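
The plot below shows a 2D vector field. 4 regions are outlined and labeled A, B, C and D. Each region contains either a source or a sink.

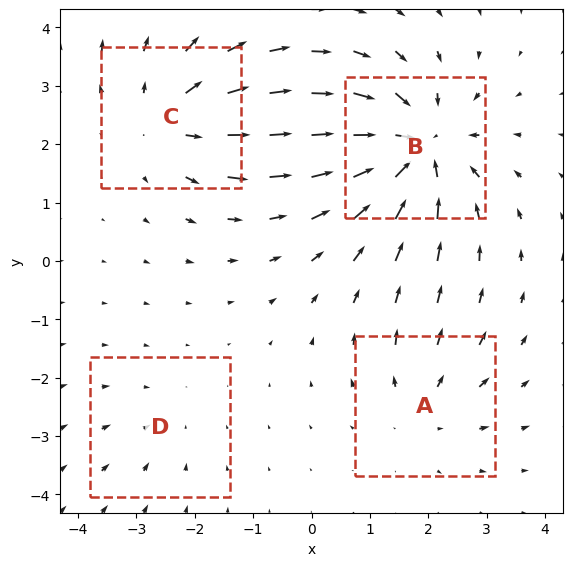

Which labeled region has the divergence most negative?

Divergence at each region's feature centre — A: about +3, B: about -7, C: about +4, D: about -2. Region B is most negative.

B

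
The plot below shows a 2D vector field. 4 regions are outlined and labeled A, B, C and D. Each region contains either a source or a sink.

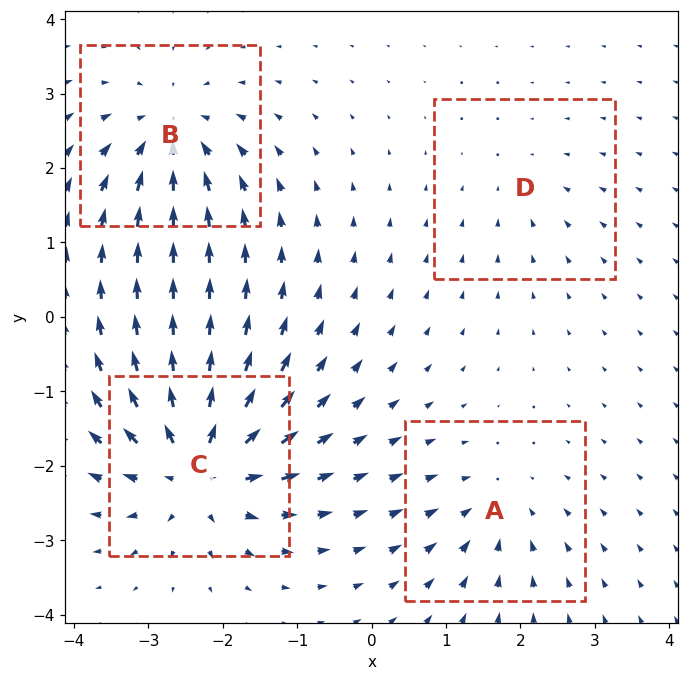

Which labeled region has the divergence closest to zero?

Divergence at each region's feature centre — A: about -4, B: about -6, C: about +9, D: about -2. Region D is closest to zero.

D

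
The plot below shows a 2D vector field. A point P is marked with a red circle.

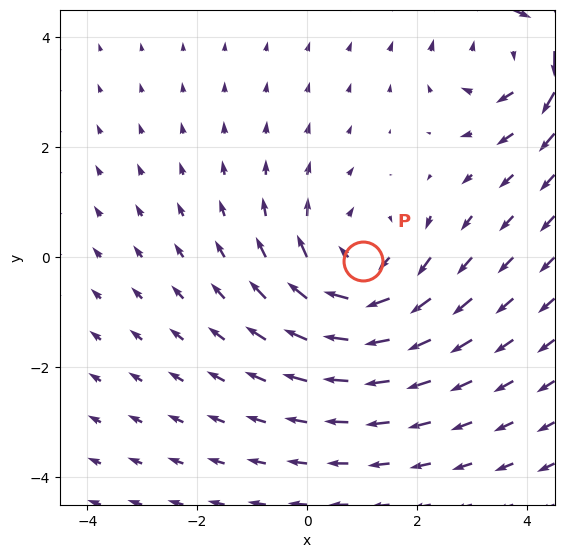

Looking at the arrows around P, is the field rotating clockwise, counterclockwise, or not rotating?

Near P at (1.0, -0.1) the arrows circulate clockwise. The curl (z-component) there is about -4; negative curl means clockwise rotation.

clockwise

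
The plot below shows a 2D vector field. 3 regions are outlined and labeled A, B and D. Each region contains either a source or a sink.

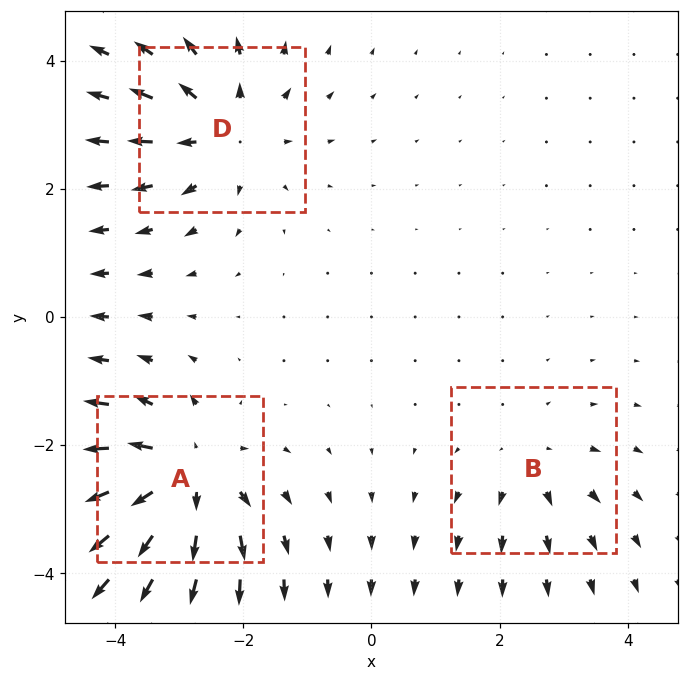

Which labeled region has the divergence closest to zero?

Divergence at each region's feature centre — A: about +5, B: about +2, D: about +4. Region B is closest to zero.

B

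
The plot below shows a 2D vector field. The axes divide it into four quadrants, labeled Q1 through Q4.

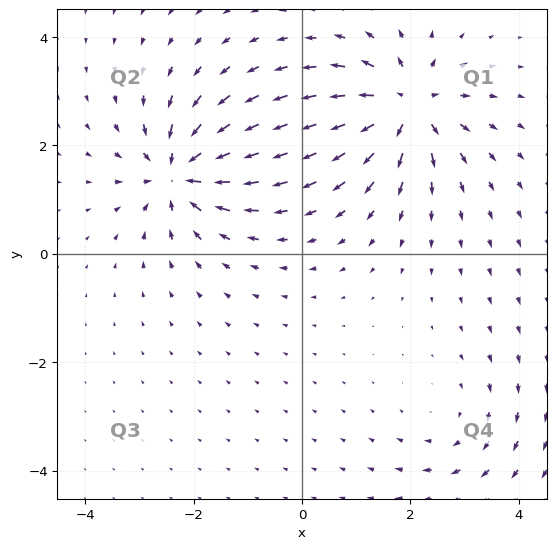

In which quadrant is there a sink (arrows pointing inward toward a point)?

Q2

The sink sits at approximately (-2.3, 1.5), which lies in quadrant Q2. The divergence there is about -6, negative as expected for a sink.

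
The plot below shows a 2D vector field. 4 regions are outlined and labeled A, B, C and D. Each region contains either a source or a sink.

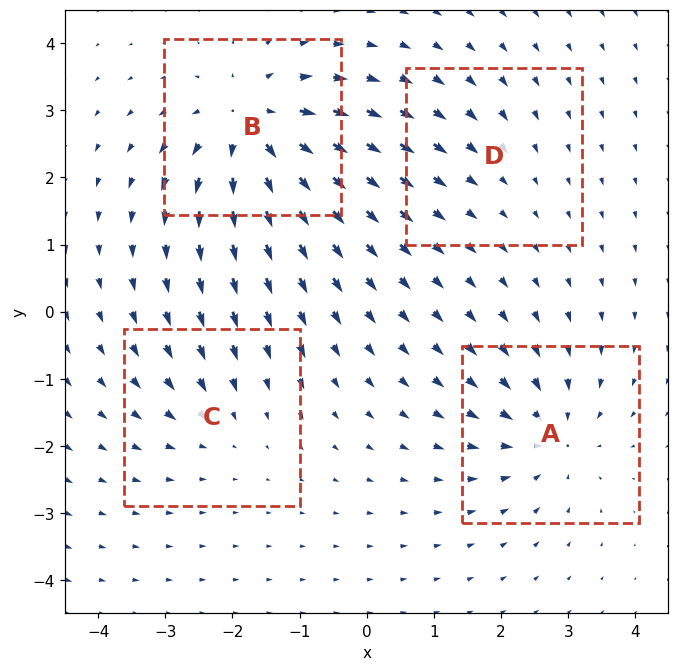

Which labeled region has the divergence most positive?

B

Divergence at each region's feature centre — A: about -5, B: about +7, C: about -3, D: about -2. Region B is most positive.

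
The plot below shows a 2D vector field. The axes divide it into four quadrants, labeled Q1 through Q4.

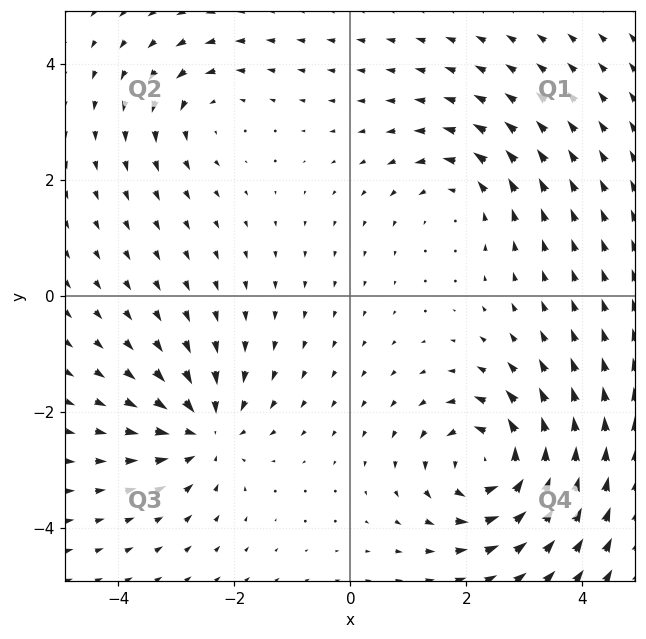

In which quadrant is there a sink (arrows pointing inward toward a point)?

The sink sits at approximately (-2.5, -2.3), which lies in quadrant Q3. The divergence there is about -4, negative as expected for a sink.

Q3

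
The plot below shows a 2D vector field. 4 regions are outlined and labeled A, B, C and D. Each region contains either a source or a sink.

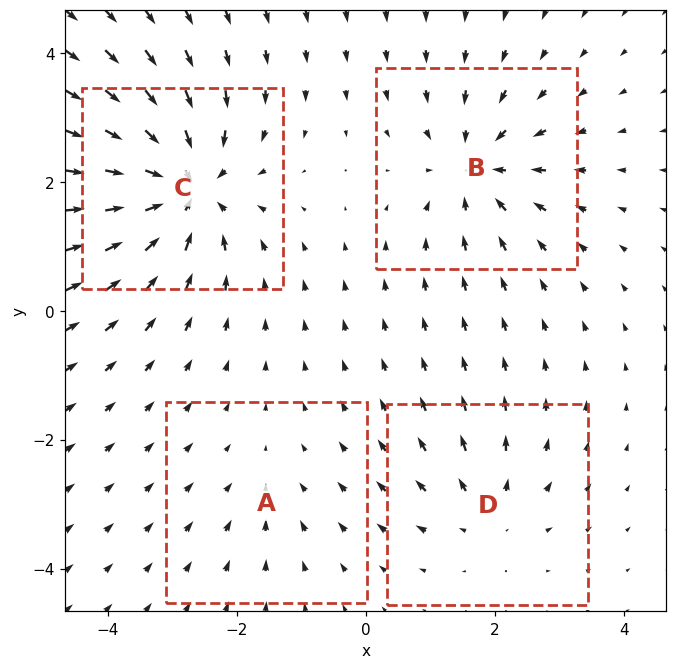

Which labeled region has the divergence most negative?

Divergence at each region's feature centre — A: about -2, B: about -5, C: about -8, D: about +3. Region C is most negative.

C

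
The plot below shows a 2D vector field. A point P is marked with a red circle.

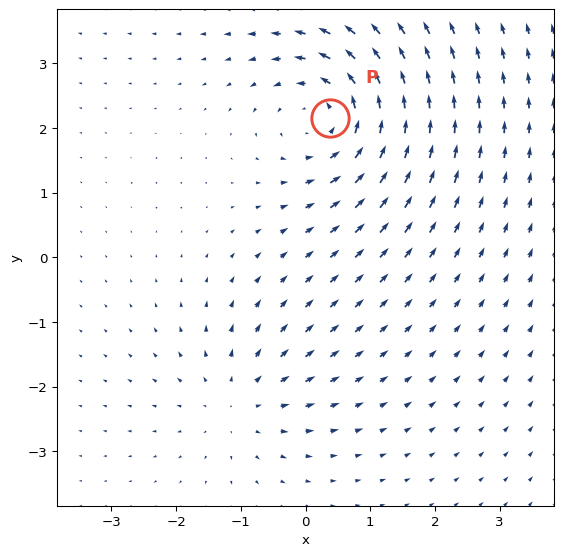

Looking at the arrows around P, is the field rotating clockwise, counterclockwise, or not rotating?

counterclockwise

Near P at (0.4, 2.2) the arrows circulate counterclockwise. The curl (z-component) there is about +5; positive curl means counterclockwise rotation.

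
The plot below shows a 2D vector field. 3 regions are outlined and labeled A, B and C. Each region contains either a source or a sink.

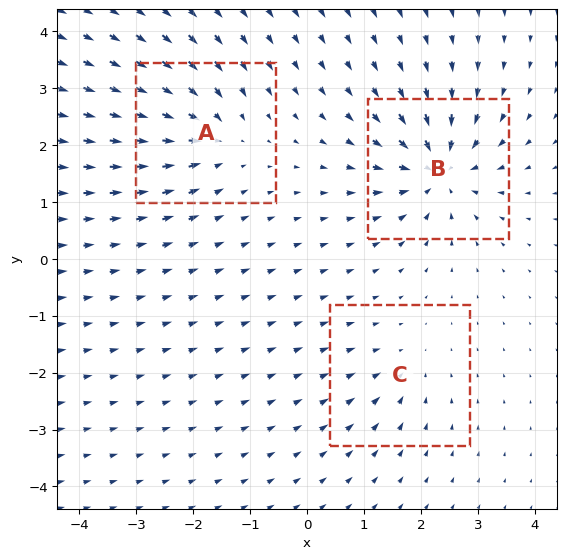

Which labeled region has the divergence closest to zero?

Divergence at each region's feature centre — A: about -4, B: about -6, C: about -2. Region C is closest to zero.

C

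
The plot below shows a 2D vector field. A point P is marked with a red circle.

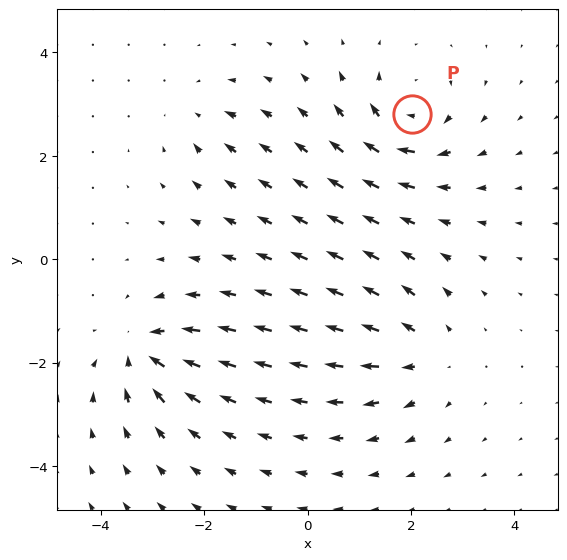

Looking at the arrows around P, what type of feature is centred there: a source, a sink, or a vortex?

At P (2.0, 2.8) the arrows circulate clockwise. Divergence ≈0, curl about -6 — near-zero divergence with nonzero curl is a vortex.

vortex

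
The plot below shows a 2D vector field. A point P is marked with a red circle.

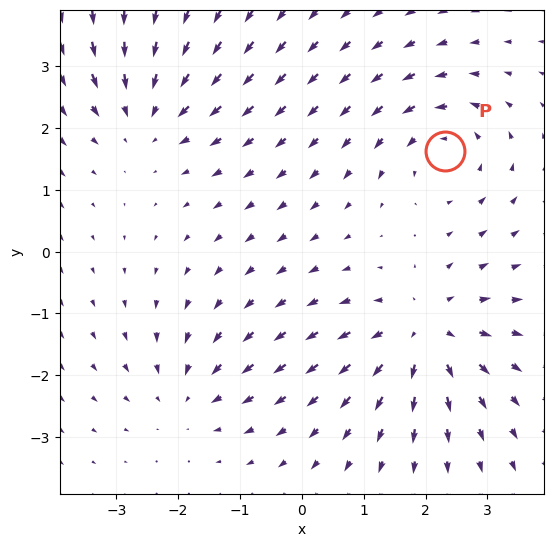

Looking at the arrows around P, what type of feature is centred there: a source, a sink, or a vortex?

At P (2.3, 1.6) the arrows circulate counterclockwise. Divergence ≈0, curl about +4 — near-zero divergence with nonzero curl is a vortex.

vortex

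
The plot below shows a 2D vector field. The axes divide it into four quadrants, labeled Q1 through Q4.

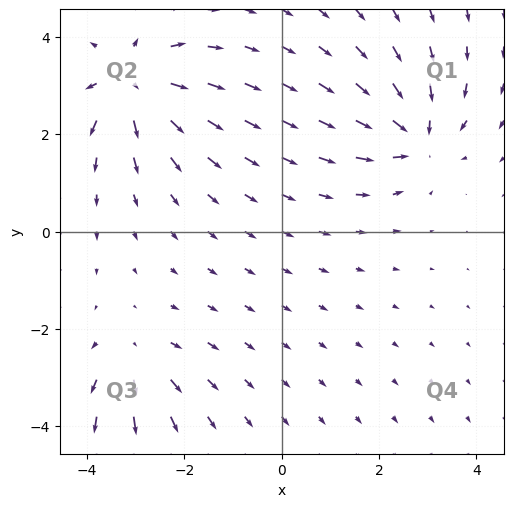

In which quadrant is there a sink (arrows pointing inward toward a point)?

The sink sits at approximately (2.8, 2.0), which lies in quadrant Q1. The divergence there is about -5, negative as expected for a sink.

Q1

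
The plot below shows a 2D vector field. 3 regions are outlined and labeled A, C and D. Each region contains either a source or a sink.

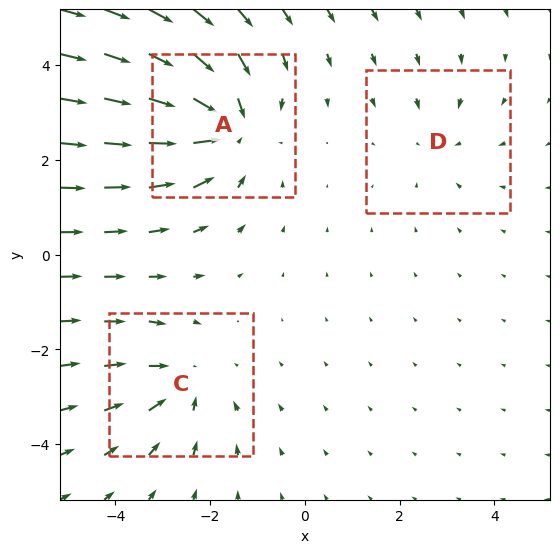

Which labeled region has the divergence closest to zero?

D

Divergence at each region's feature centre — A: about -4, C: about -3, D: about -2. Region D is closest to zero.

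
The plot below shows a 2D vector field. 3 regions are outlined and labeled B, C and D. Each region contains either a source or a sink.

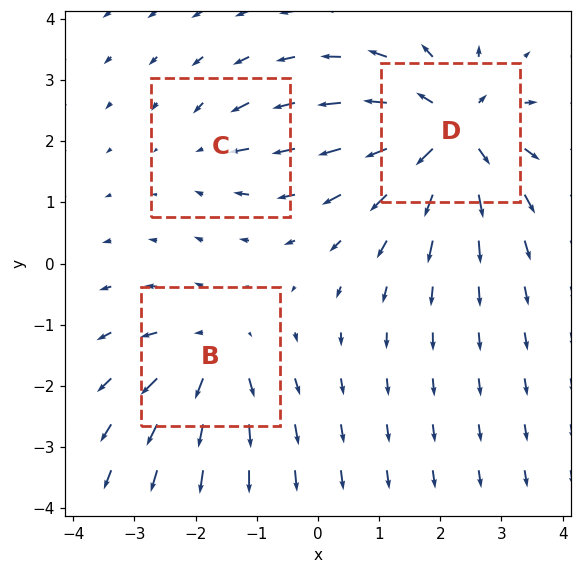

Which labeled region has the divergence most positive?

Divergence at each region's feature centre — B: about +4, C: about -2, D: about +6. Region D is most positive.

D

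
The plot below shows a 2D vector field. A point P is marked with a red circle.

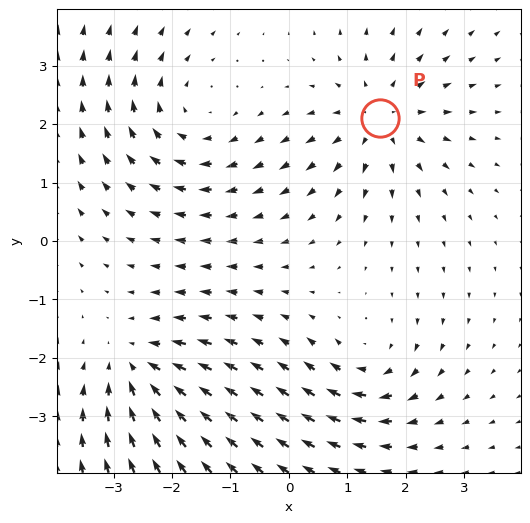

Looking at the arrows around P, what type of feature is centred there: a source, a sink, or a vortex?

At P (1.6, 2.1) the arrows spread outward. Divergence about +4, curl ≈0 — positive divergence with near-zero curl is a source.

source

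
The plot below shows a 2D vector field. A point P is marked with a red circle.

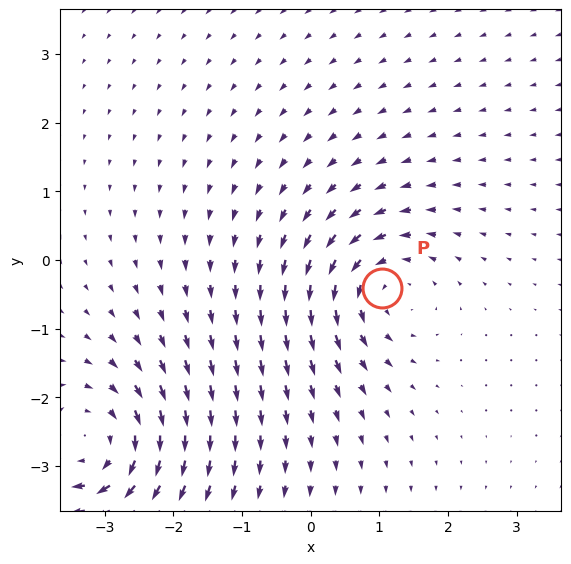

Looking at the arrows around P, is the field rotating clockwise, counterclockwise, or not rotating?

Near P at (1.0, -0.4) the arrows circulate counterclockwise. The curl (z-component) there is about +4; positive curl means counterclockwise rotation.

counterclockwise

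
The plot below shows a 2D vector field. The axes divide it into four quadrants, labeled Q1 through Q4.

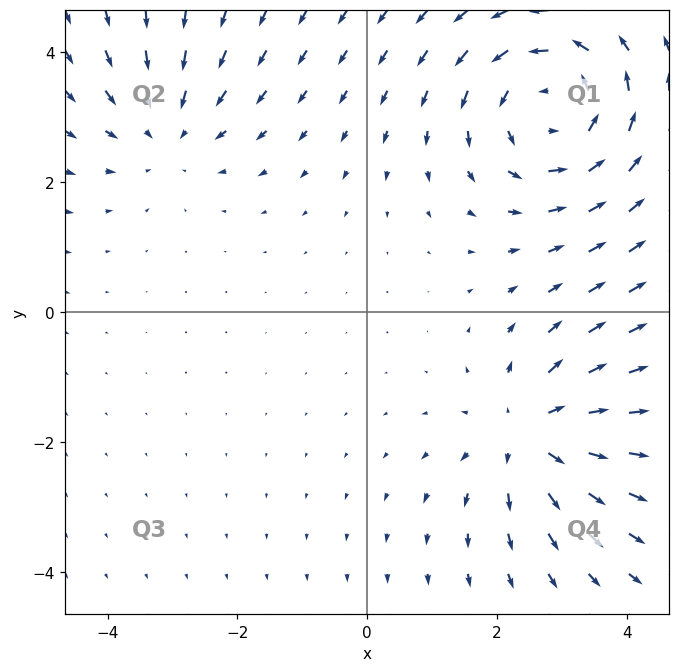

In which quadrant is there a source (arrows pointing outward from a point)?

Q4

The source sits at approximately (2.5, -1.9), which lies in quadrant Q4. The divergence there is about +4, positive as expected for a source.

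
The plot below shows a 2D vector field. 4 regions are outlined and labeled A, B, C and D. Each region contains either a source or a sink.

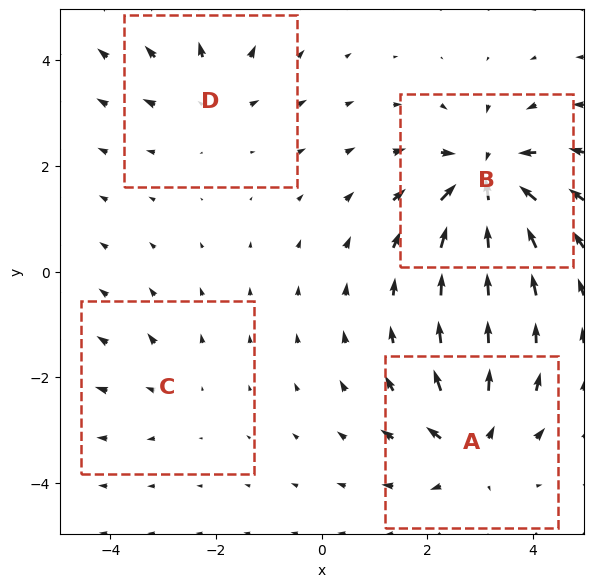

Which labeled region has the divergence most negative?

Divergence at each region's feature centre — A: about +6, B: about -8, C: about +2, D: about +4. Region B is most negative.

B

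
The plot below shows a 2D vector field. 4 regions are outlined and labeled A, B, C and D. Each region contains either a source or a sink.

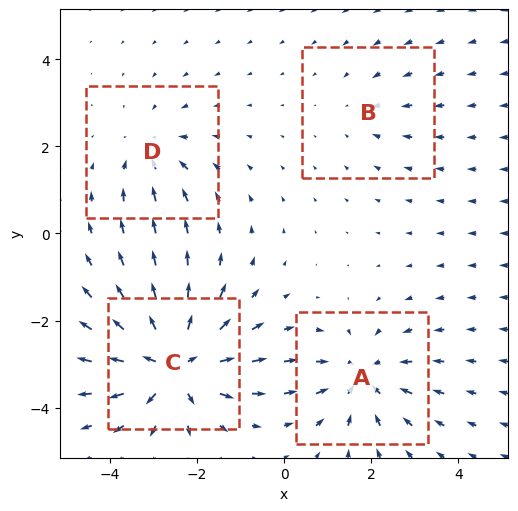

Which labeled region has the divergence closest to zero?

B

Divergence at each region's feature centre — A: about -5, B: about -2, C: about +7, D: about -3. Region B is closest to zero.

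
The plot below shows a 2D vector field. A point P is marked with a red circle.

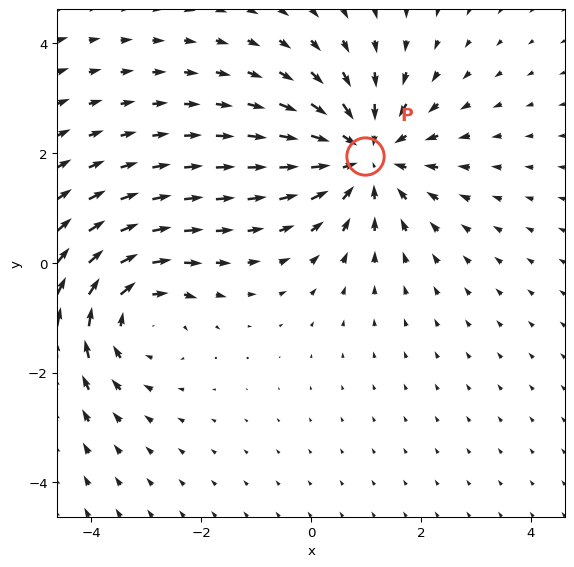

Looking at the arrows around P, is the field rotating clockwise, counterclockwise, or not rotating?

not rotating

Near P at (1.0, 1.9) the arrows show no circulation. The curl there is ≈0.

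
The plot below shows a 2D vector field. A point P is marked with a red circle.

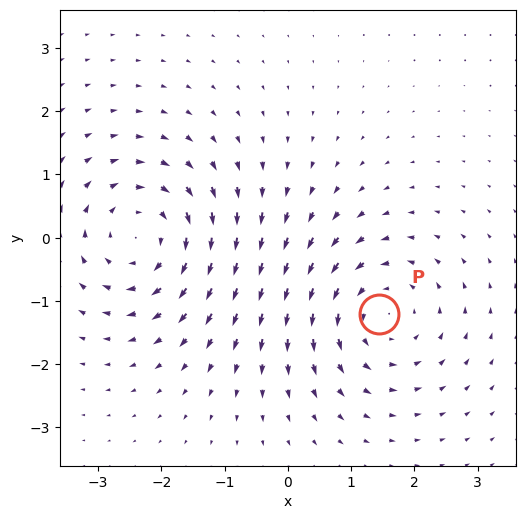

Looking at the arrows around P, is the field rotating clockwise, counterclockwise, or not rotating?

counterclockwise

Near P at (1.4, -1.2) the arrows circulate counterclockwise. The curl (z-component) there is about +4; positive curl means counterclockwise rotation.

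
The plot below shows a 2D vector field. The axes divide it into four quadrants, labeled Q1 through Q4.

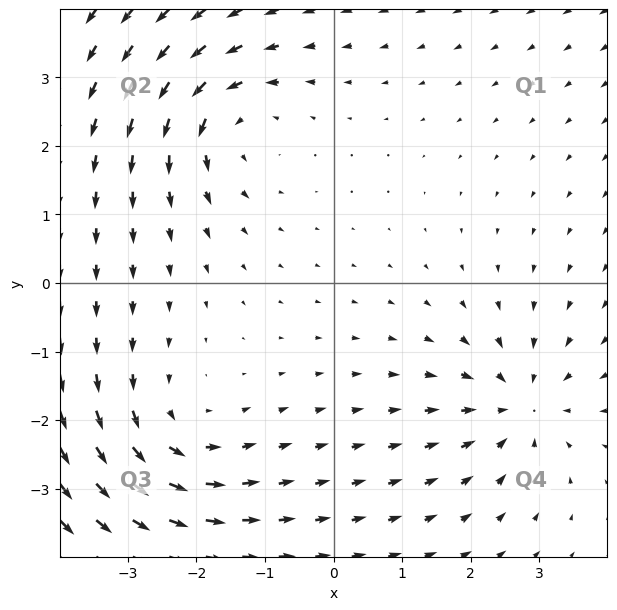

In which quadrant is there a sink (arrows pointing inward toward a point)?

Q4

The sink sits at approximately (2.7, -1.8), which lies in quadrant Q4. The divergence there is about -4, negative as expected for a sink.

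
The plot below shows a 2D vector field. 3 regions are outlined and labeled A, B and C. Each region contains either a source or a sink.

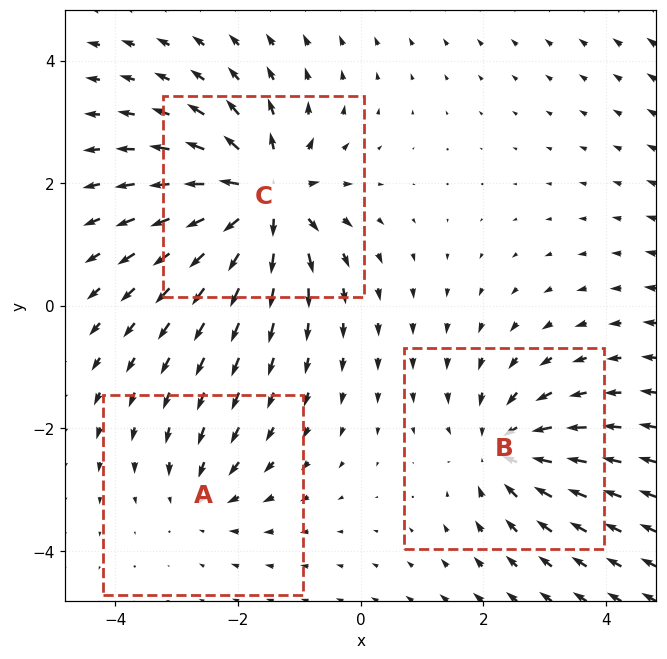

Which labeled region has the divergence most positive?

C

Divergence at each region's feature centre — A: about -2, B: about -4, C: about +6. Region C is most positive.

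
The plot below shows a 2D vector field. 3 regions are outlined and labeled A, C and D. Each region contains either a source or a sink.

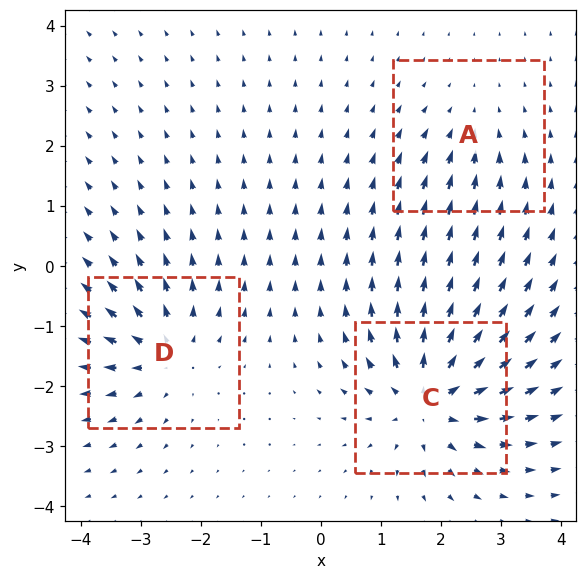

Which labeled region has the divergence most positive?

C

Divergence at each region's feature centre — A: about -2, C: about +6, D: about +4. Region C is most positive.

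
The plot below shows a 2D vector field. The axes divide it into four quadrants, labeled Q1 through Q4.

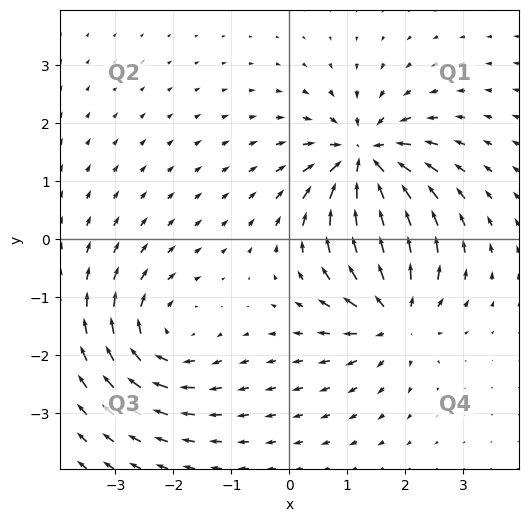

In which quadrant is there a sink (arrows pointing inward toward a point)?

The sink sits at approximately (1.3, 1.4), which lies in quadrant Q1. The divergence there is about -6, negative as expected for a sink.

Q1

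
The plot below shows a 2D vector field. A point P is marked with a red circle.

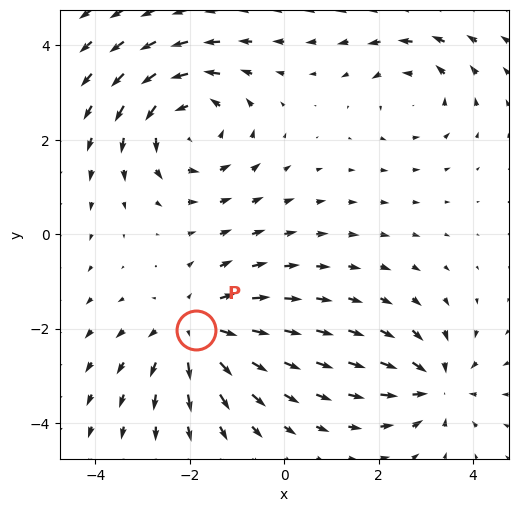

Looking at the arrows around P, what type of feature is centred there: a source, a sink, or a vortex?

At P (-1.9, -2.0) the arrows spread outward. Divergence about +4, curl ≈0 — positive divergence with near-zero curl is a source.

source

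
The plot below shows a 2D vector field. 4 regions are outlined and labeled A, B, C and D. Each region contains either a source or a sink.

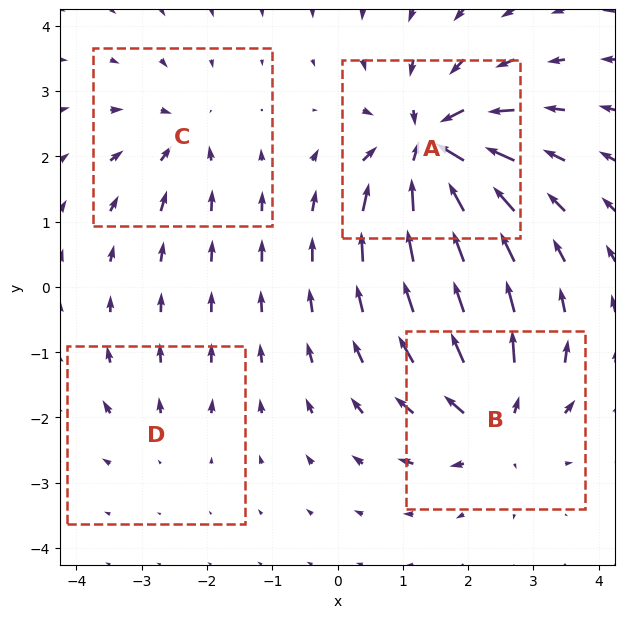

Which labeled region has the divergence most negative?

Divergence at each region's feature centre — A: about -9, B: about +6, C: about -4, D: about +2. Region A is most negative.

A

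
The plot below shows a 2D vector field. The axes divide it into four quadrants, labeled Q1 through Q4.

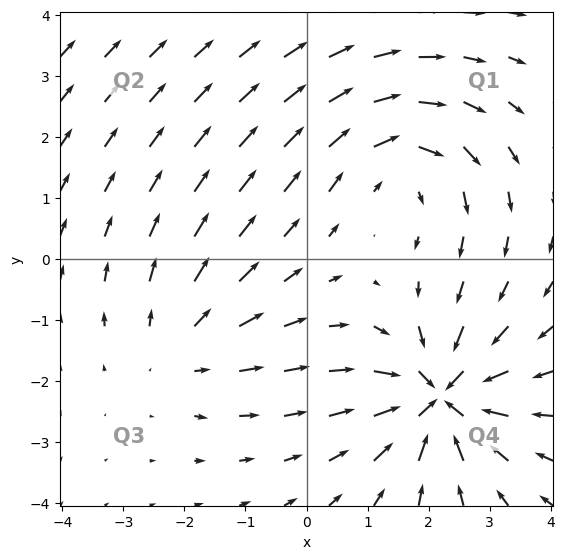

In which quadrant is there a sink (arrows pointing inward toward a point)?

The sink sits at approximately (2.2, -2.3), which lies in quadrant Q4. The divergence there is about -6, negative as expected for a sink.

Q4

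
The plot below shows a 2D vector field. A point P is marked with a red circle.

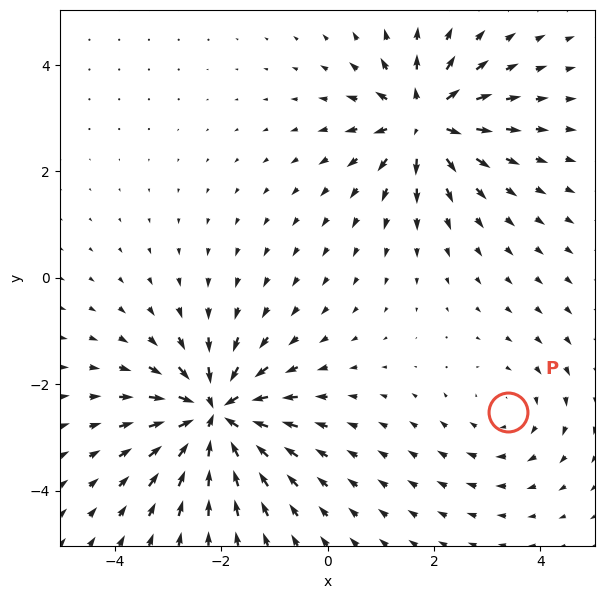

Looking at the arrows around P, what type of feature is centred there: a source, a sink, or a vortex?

vortex

At P (3.4, -2.5) the arrows circulate clockwise. Divergence ≈0, curl about -2 — near-zero divergence with nonzero curl is a vortex.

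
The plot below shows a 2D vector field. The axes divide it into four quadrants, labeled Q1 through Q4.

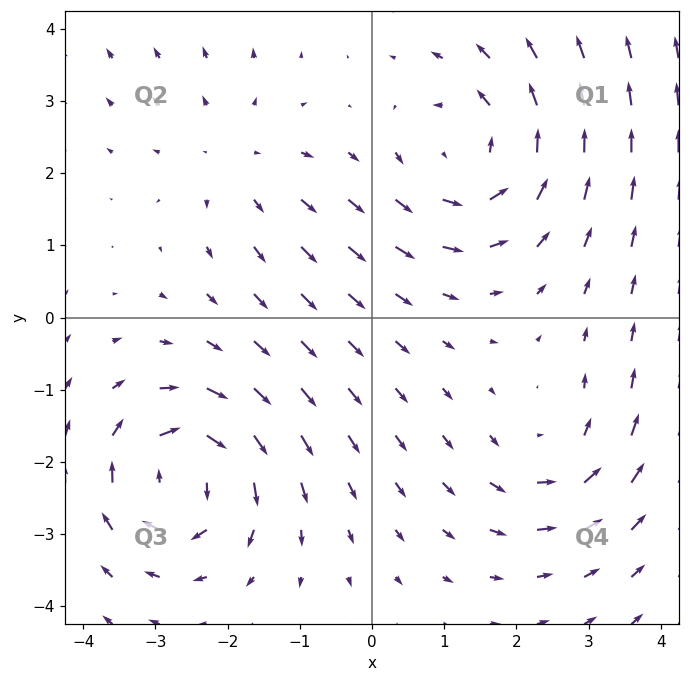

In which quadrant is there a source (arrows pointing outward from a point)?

Q2

The source sits at approximately (-1.8, 2.2), which lies in quadrant Q2. The divergence there is about +2, positive as expected for a source.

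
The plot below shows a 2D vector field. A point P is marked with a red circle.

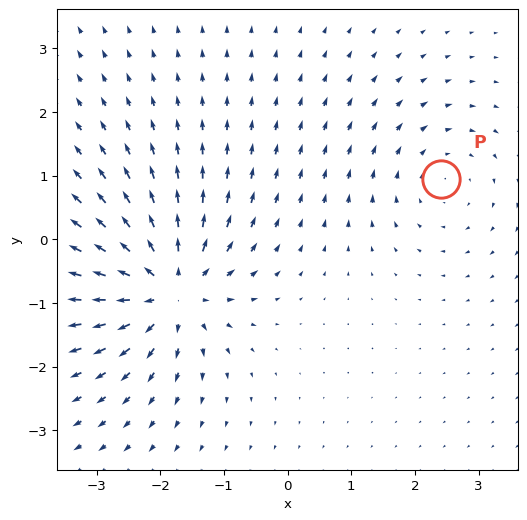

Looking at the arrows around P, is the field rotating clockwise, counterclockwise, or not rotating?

clockwise

Near P at (2.4, 0.9) the arrows circulate clockwise. The curl (z-component) there is about -2; negative curl means clockwise rotation.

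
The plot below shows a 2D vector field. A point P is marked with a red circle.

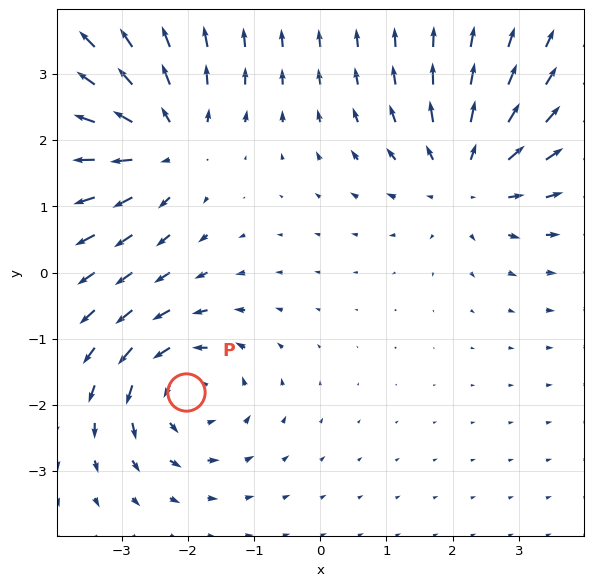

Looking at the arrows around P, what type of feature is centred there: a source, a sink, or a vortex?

At P (-2.0, -1.8) the arrows circulate counterclockwise. Divergence ≈0, curl about +4 — near-zero divergence with nonzero curl is a vortex.

vortex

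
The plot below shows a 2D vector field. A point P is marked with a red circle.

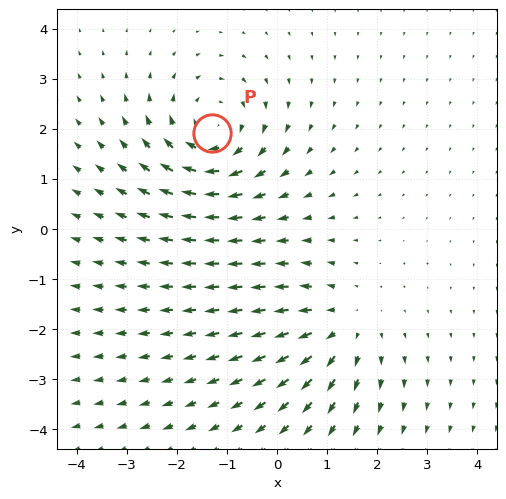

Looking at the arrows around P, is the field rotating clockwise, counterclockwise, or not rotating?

Near P at (-1.3, 1.9) the arrows circulate clockwise. The curl (z-component) there is about -4; negative curl means clockwise rotation.

clockwise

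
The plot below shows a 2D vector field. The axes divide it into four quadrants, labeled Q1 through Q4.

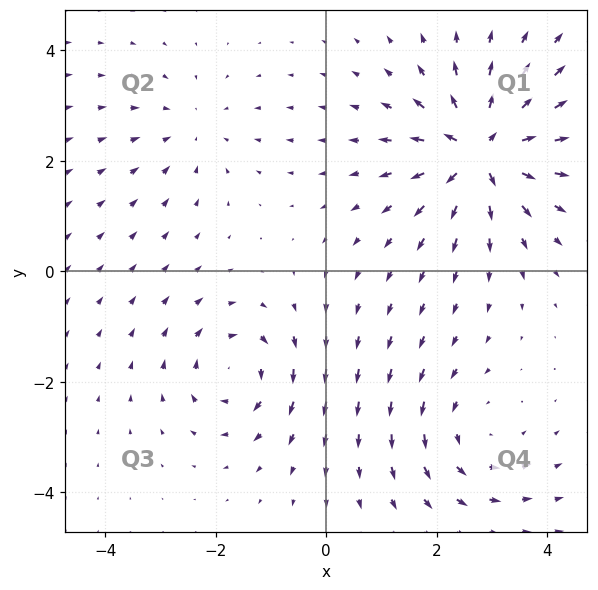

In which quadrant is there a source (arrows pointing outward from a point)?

Q1

The source sits at approximately (2.8, 2.2), which lies in quadrant Q1. The divergence there is about +7, positive as expected for a source.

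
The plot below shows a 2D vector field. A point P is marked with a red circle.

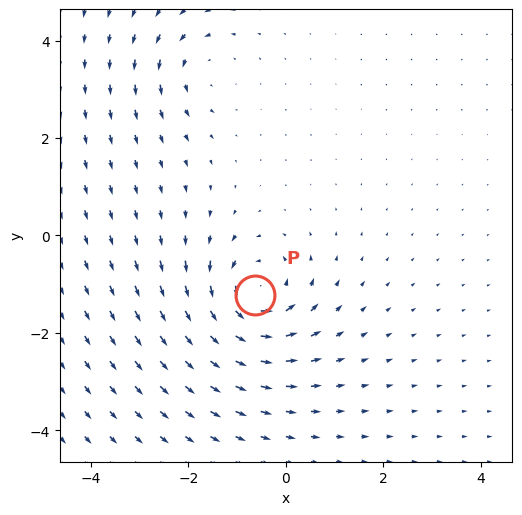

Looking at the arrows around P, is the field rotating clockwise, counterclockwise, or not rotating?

counterclockwise

Near P at (-0.6, -1.2) the arrows circulate counterclockwise. The curl (z-component) there is about +5; positive curl means counterclockwise rotation.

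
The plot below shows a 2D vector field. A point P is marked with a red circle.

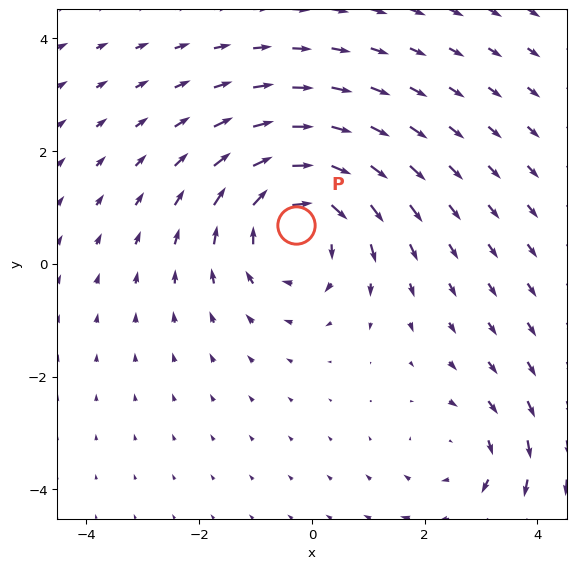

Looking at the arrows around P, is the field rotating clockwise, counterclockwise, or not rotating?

clockwise

Near P at (-0.3, 0.7) the arrows circulate clockwise. The curl (z-component) there is about -4; negative curl means clockwise rotation.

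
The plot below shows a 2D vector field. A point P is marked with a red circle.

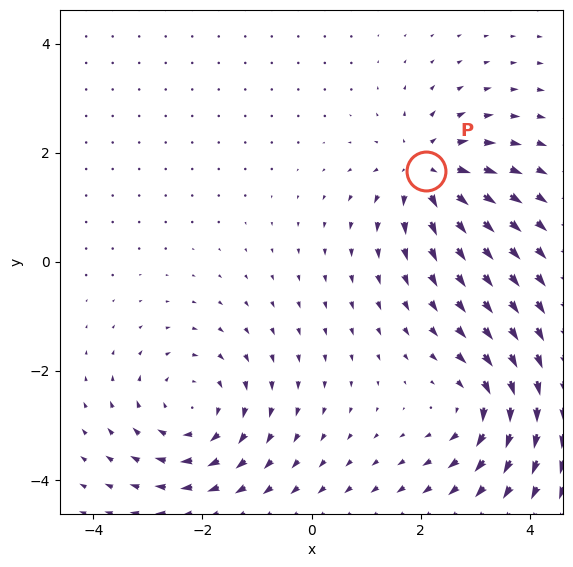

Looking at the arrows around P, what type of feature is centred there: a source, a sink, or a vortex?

source

At P (2.1, 1.7) the arrows spread outward. Divergence about +6, curl ≈0 — positive divergence with near-zero curl is a source.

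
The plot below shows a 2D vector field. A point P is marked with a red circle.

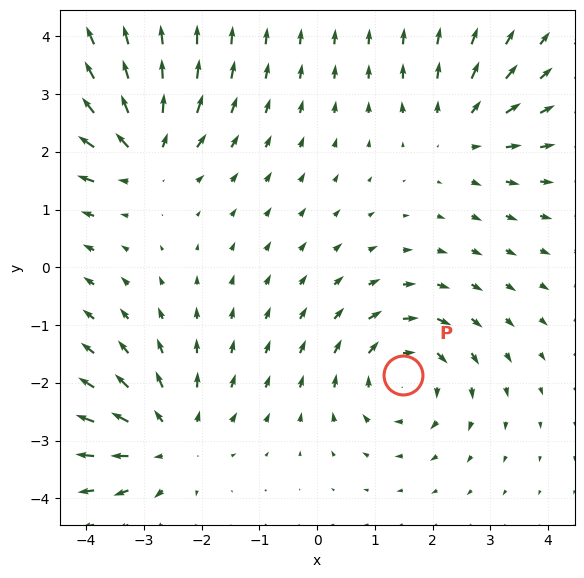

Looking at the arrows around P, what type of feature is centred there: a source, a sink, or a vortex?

vortex

At P (1.5, -1.9) the arrows circulate clockwise. Divergence ≈0, curl about -5 — near-zero divergence with nonzero curl is a vortex.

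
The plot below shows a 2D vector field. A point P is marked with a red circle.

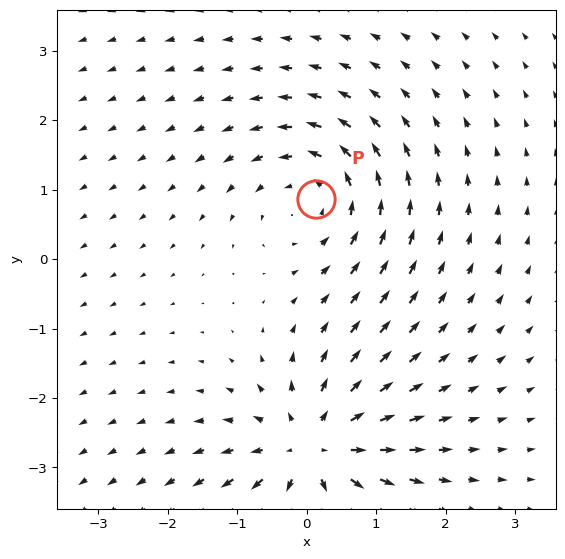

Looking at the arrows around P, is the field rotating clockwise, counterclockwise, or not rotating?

Near P at (0.1, 0.9) the arrows circulate counterclockwise. The curl (z-component) there is about +3; positive curl means counterclockwise rotation.

counterclockwise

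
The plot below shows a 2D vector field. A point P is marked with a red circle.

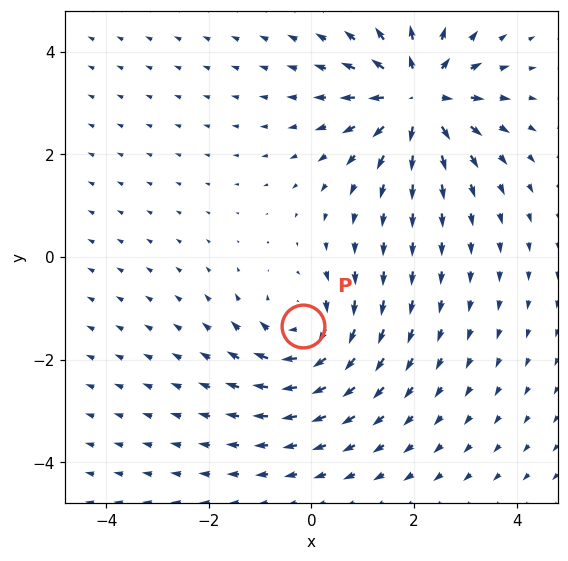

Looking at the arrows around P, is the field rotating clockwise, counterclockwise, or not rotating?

Near P at (-0.2, -1.4) the arrows circulate clockwise. The curl (z-component) there is about -5; negative curl means clockwise rotation.

clockwise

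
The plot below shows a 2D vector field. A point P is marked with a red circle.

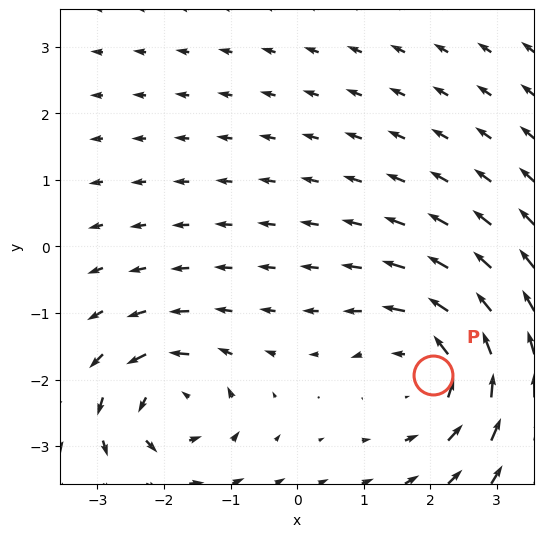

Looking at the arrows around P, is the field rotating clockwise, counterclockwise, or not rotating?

Near P at (2.0, -1.9) the arrows circulate counterclockwise. The curl (z-component) there is about +4; positive curl means counterclockwise rotation.

counterclockwise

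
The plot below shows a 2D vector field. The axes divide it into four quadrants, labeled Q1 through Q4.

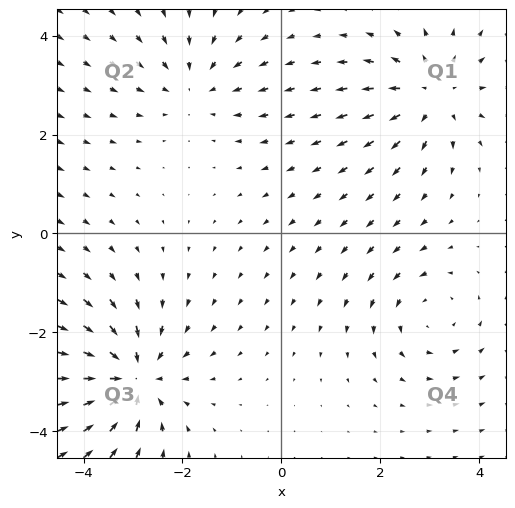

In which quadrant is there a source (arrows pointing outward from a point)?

The source sits at approximately (3.1, 2.8), which lies in quadrant Q1. The divergence there is about +4, positive as expected for a source.

Q1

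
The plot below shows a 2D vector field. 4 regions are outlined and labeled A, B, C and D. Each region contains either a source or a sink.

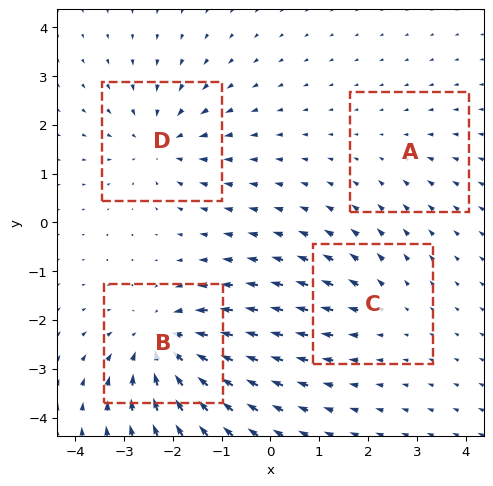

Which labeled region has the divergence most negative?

Divergence at each region's feature centre — A: about -2, B: about -7, C: about +3, D: about -5. Region B is most negative.

B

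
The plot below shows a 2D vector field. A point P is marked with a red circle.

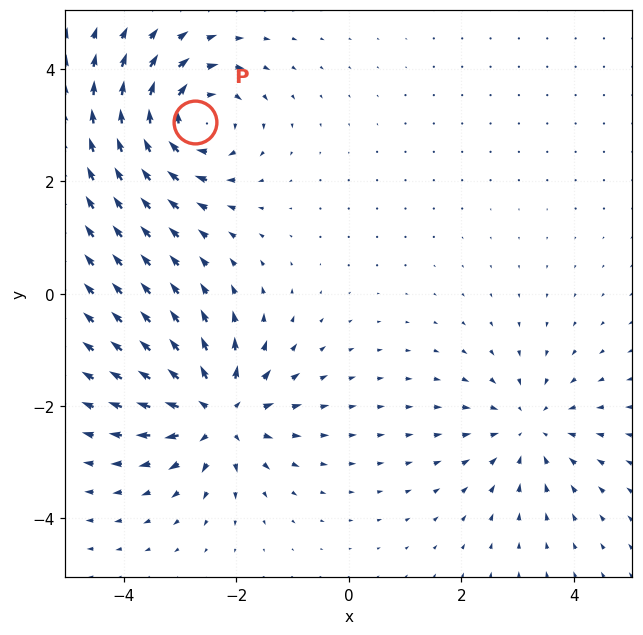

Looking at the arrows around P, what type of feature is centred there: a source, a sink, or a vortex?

At P (-2.7, 3.1) the arrows circulate clockwise. Divergence ≈0, curl about -6 — near-zero divergence with nonzero curl is a vortex.

vortex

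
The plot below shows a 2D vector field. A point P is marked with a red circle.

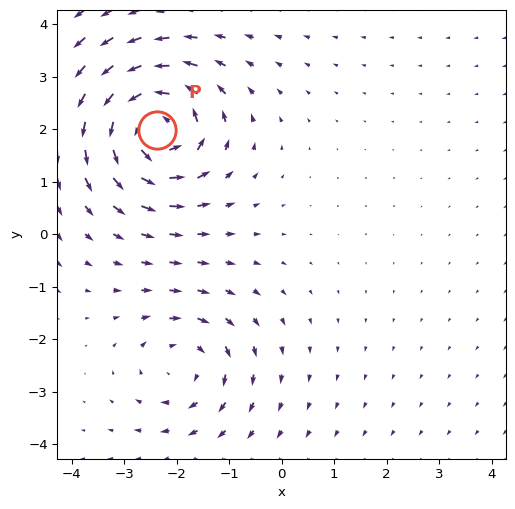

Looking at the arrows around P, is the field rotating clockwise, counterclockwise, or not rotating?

Near P at (-2.4, 2.0) the arrows circulate counterclockwise. The curl (z-component) there is about +7; positive curl means counterclockwise rotation.

counterclockwise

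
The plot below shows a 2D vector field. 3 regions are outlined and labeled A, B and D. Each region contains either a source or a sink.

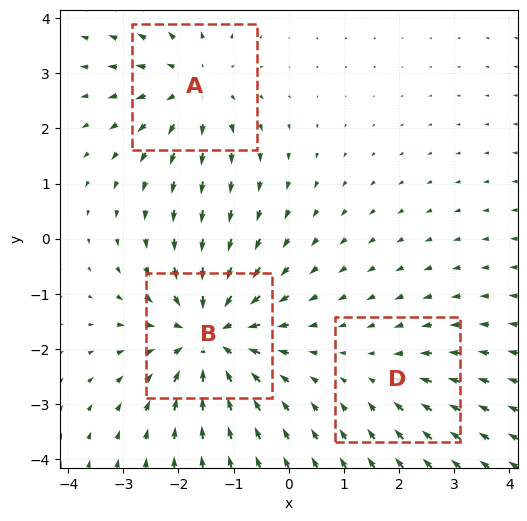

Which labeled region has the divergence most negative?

B

Divergence at each region's feature centre — A: about +3, B: about -5, D: about -2. Region B is most negative.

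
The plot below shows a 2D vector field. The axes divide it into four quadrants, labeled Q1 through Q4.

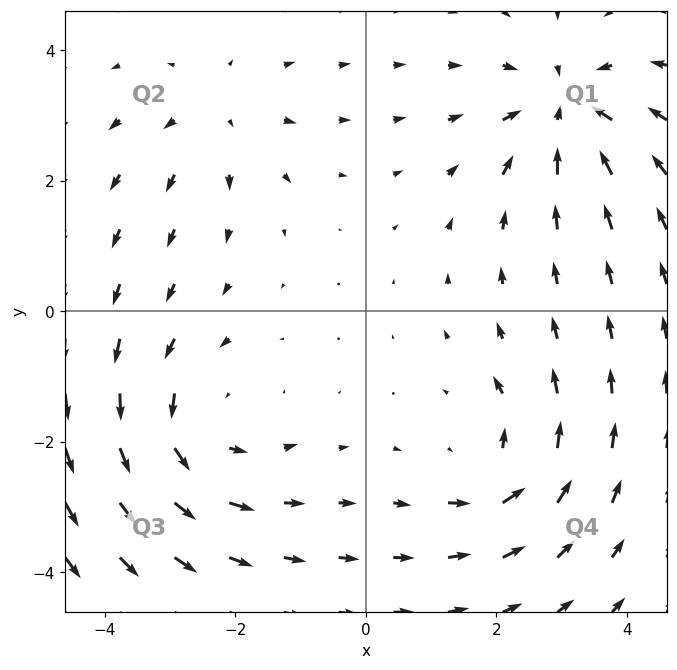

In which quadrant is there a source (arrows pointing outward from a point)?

The source sits at approximately (-2.3, 3.1), which lies in quadrant Q2. The divergence there is about +3, positive as expected for a source.

Q2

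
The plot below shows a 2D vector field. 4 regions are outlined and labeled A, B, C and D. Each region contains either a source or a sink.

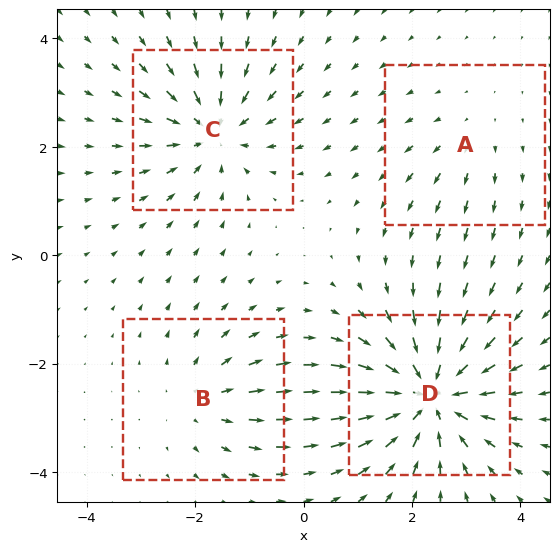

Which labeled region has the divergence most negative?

Divergence at each region's feature centre — A: about +2, B: about +3, C: about -5, D: about -7. Region D is most negative.

D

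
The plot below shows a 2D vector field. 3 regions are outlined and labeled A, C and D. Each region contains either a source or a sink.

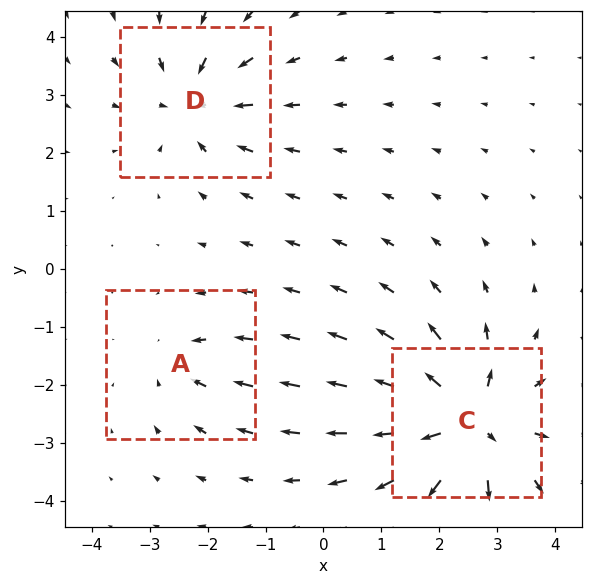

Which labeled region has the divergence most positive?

Divergence at each region's feature centre — A: about -2, C: about +6, D: about -4. Region C is most positive.

C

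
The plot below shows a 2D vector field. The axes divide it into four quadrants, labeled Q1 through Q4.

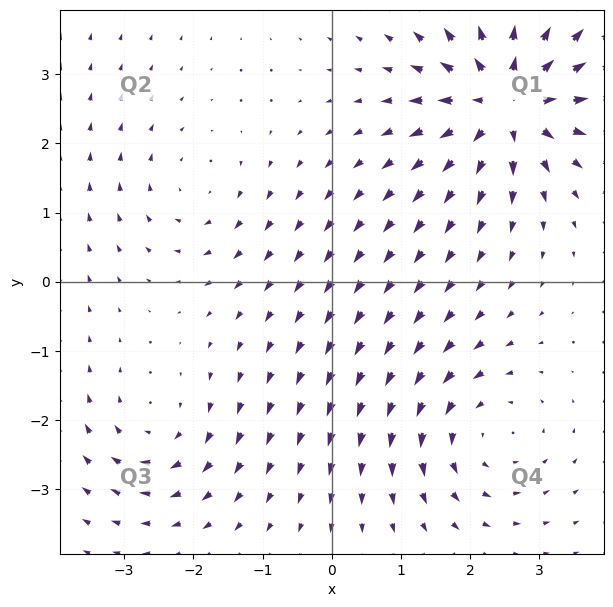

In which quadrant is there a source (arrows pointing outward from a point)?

The source sits at approximately (2.5, 2.6), which lies in quadrant Q1. The divergence there is about +6, positive as expected for a source.

Q1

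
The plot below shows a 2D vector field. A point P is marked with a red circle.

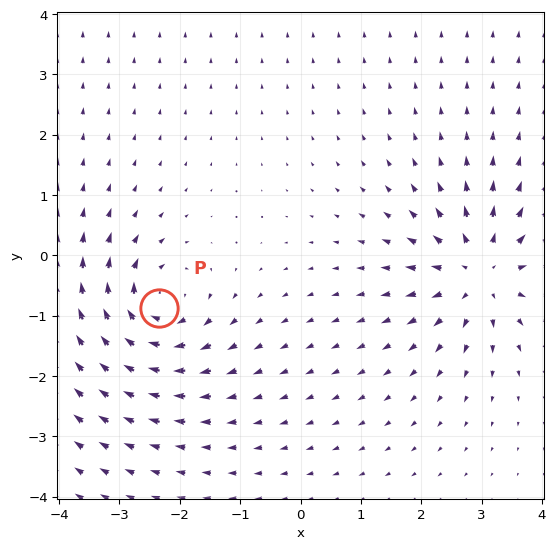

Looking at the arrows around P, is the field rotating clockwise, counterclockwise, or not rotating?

Near P at (-2.3, -0.9) the arrows circulate clockwise. The curl (z-component) there is about -6; negative curl means clockwise rotation.

clockwise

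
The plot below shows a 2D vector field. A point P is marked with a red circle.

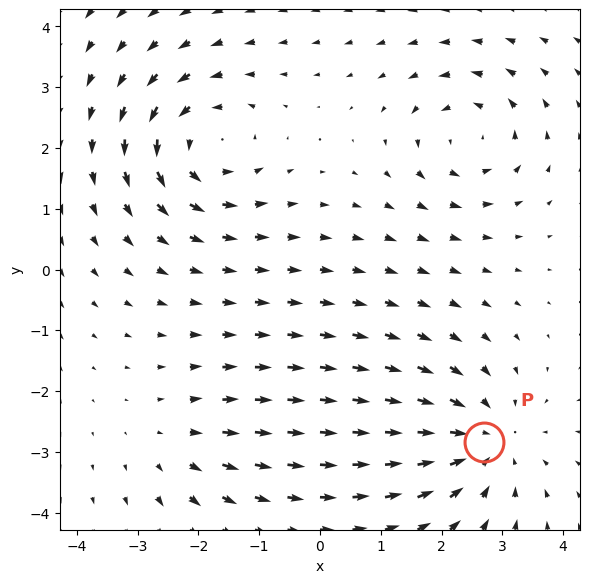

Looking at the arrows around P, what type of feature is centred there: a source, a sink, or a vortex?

sink

At P (2.7, -2.8) the arrows converge inward. Divergence about -4, curl ≈0 — negative divergence with near-zero curl is a sink.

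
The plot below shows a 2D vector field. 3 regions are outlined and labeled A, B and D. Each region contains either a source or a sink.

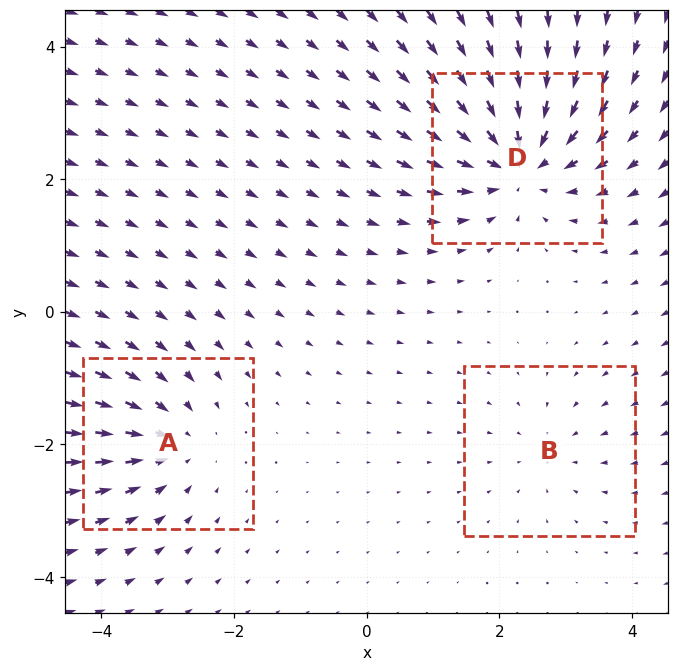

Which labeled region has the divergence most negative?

Divergence at each region's feature centre — A: about -3, B: about -2, D: about -6. Region D is most negative.

D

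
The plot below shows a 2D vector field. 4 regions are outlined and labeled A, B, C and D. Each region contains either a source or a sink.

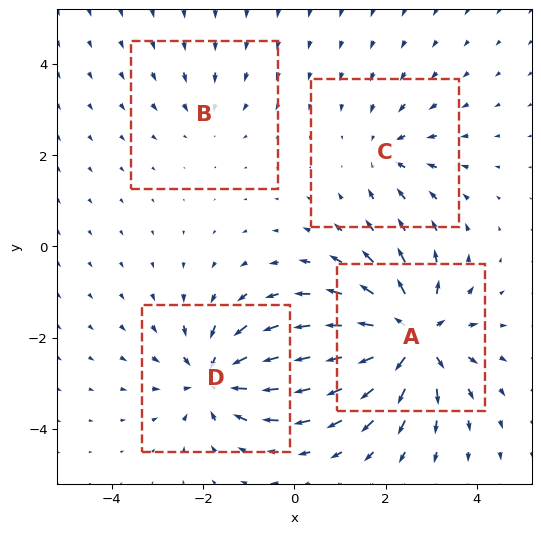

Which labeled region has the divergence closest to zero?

B

Divergence at each region's feature centre — A: about +7, B: about -2, C: about -3, D: about -6. Region B is closest to zero.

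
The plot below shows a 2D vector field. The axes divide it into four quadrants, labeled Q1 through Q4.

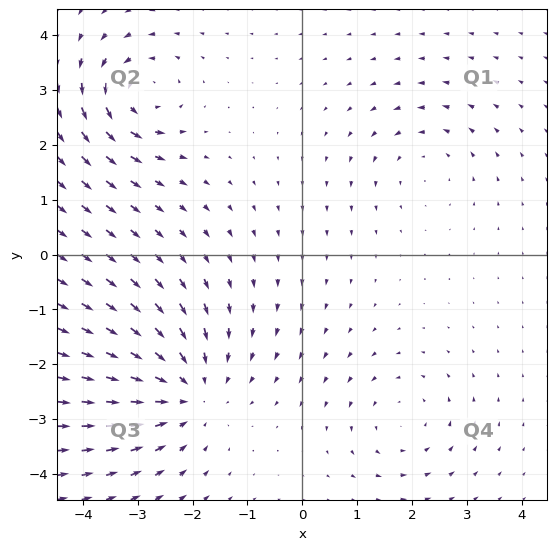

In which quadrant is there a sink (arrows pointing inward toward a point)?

The sink sits at approximately (-2.1, -2.5), which lies in quadrant Q3. The divergence there is about -4, negative as expected for a sink.

Q3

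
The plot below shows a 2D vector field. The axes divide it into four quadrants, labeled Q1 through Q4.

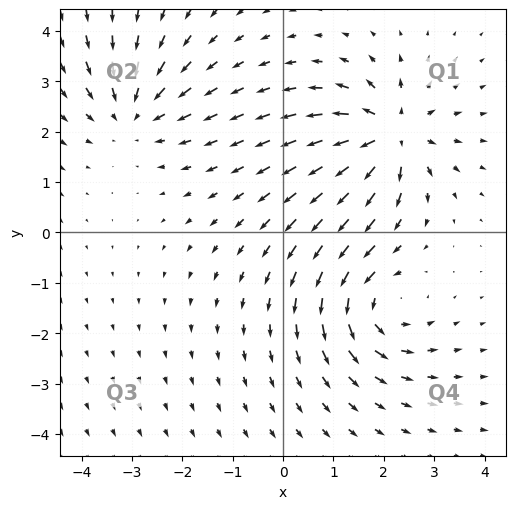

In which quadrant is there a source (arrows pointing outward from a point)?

Q1

The source sits at approximately (2.1, 1.9), which lies in quadrant Q1. The divergence there is about +6, positive as expected for a source.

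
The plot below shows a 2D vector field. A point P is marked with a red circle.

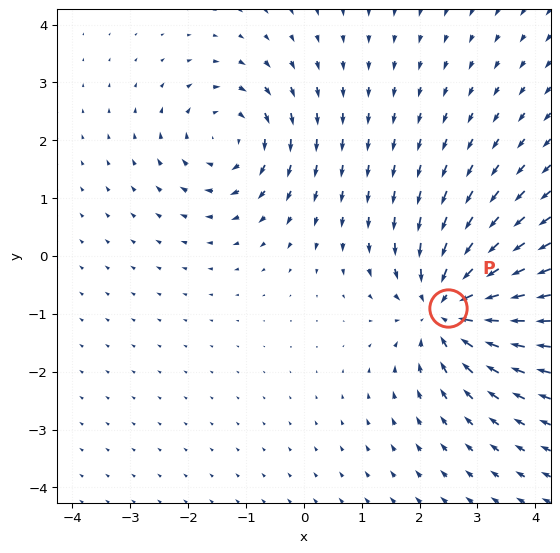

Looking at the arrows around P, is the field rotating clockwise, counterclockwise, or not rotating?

not rotating

Near P at (2.5, -0.9) the arrows show no circulation. The curl there is ≈0.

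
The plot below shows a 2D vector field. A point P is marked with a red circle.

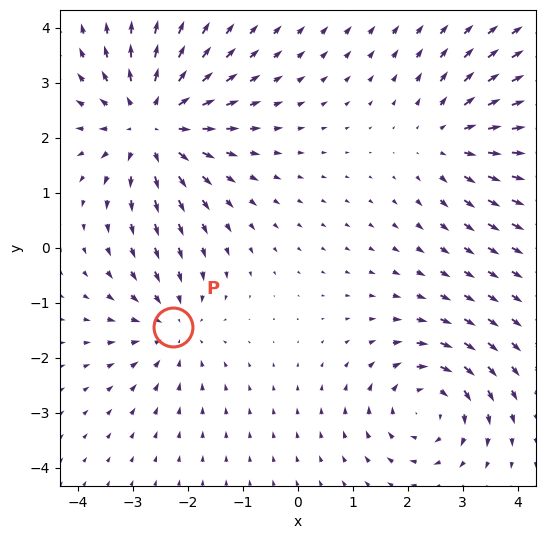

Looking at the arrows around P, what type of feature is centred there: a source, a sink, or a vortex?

At P (-2.3, -1.4) the arrows converge inward. Divergence about -3, curl ≈0 — negative divergence with near-zero curl is a sink.

sink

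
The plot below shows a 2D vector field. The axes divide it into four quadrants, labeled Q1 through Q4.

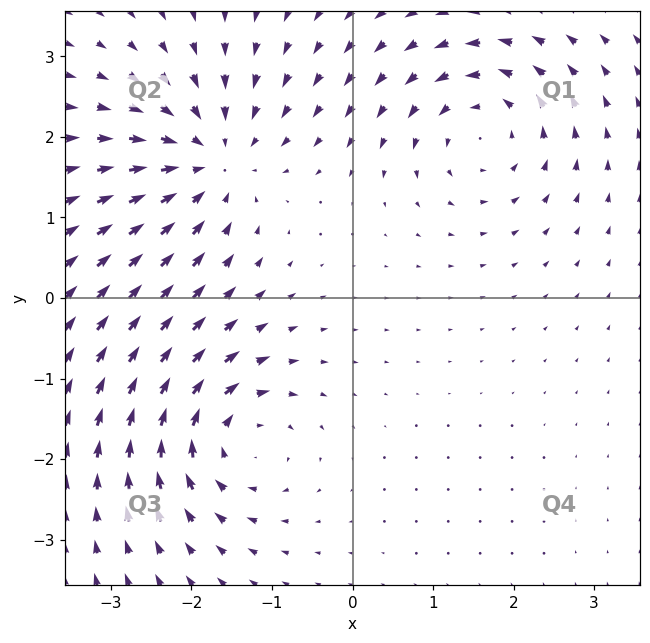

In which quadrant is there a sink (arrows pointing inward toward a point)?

The sink sits at approximately (-1.8, 1.7), which lies in quadrant Q2. The divergence there is about -4, negative as expected for a sink.

Q2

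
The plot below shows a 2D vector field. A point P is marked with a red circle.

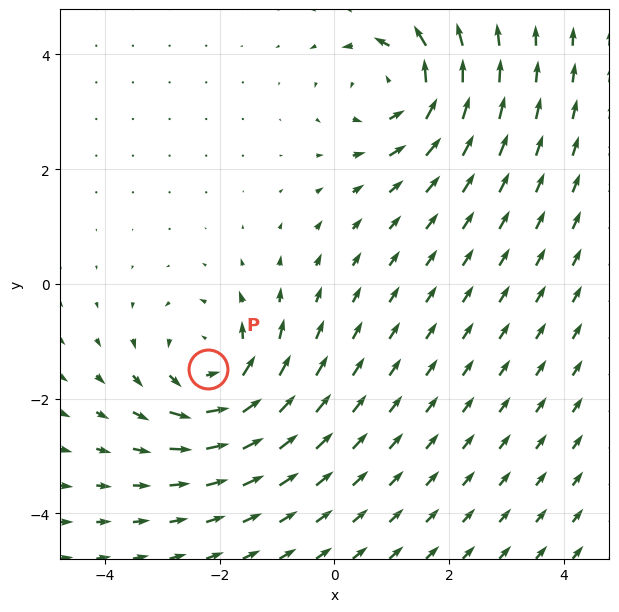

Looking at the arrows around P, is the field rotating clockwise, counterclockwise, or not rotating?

Near P at (-2.2, -1.5) the arrows circulate counterclockwise. The curl (z-component) there is about +5; positive curl means counterclockwise rotation.

counterclockwise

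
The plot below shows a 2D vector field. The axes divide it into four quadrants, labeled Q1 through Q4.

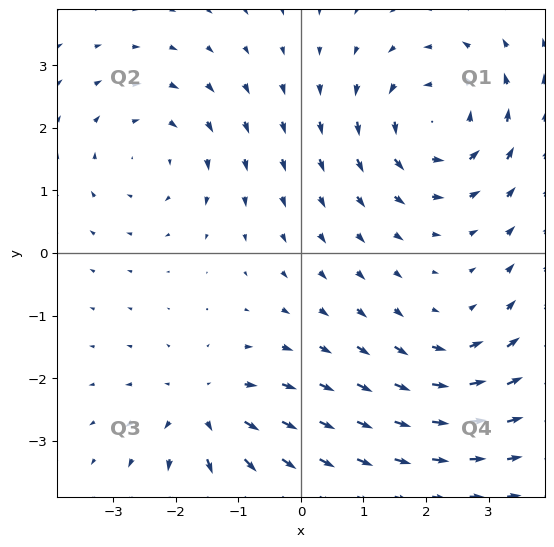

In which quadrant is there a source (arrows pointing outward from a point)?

Q3

The source sits at approximately (-1.5, -2.5), which lies in quadrant Q3. The divergence there is about +5, positive as expected for a source.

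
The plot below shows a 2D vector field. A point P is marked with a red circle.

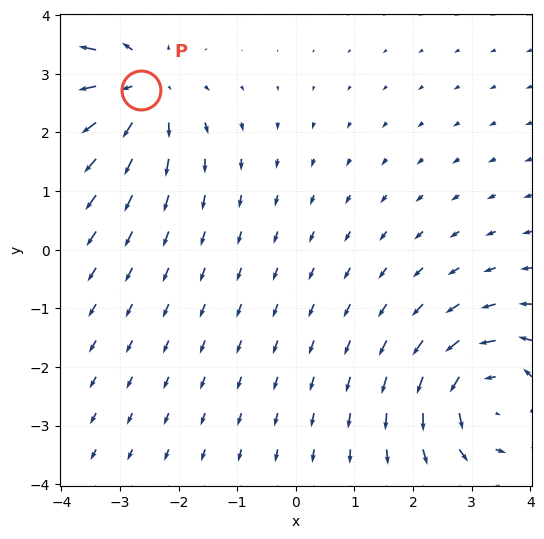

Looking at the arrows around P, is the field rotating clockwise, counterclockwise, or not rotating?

not rotating

Near P at (-2.6, 2.7) the arrows show no circulation. The curl there is ≈0.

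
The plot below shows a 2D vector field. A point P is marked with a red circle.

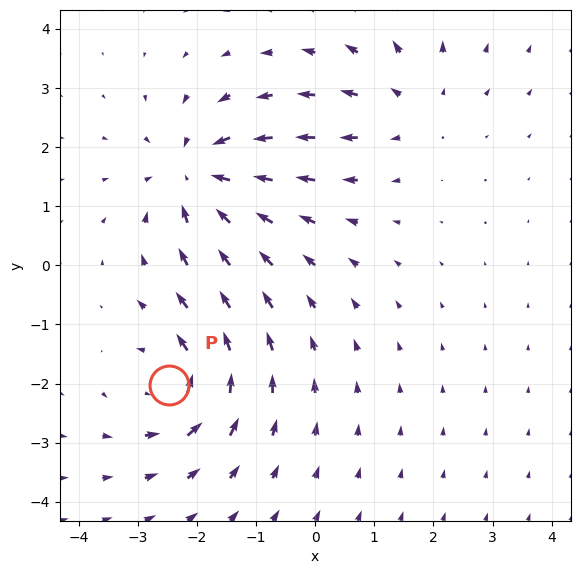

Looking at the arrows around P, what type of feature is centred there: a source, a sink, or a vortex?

vortex

At P (-2.5, -2.0) the arrows circulate counterclockwise. Divergence ≈0, curl about +6 — near-zero divergence with nonzero curl is a vortex.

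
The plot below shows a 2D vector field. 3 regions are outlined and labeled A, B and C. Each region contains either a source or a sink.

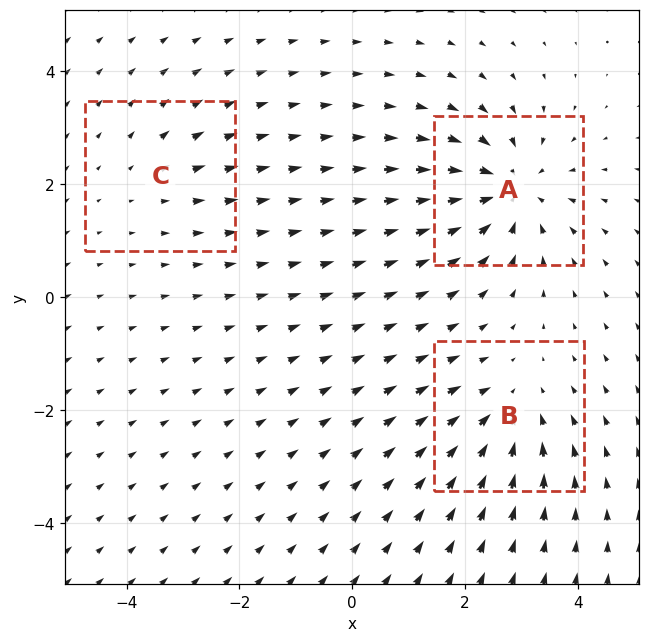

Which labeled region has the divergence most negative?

Divergence at each region's feature centre — A: about -5, B: about -3, C: about +2. Region A is most negative.

A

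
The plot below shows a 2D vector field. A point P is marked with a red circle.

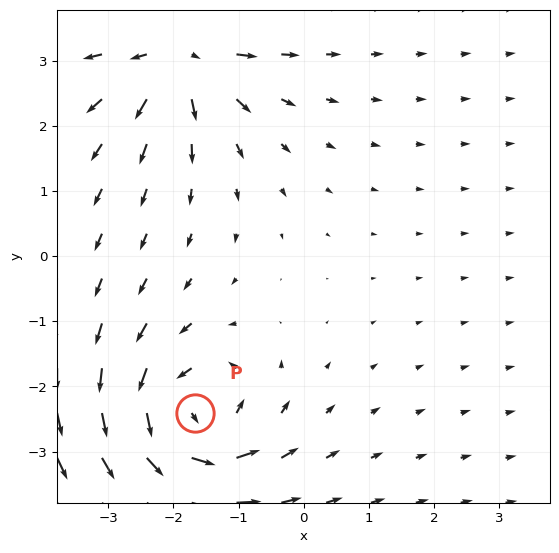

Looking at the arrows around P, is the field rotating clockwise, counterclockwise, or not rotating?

counterclockwise

Near P at (-1.7, -2.4) the arrows circulate counterclockwise. The curl (z-component) there is about +5; positive curl means counterclockwise rotation.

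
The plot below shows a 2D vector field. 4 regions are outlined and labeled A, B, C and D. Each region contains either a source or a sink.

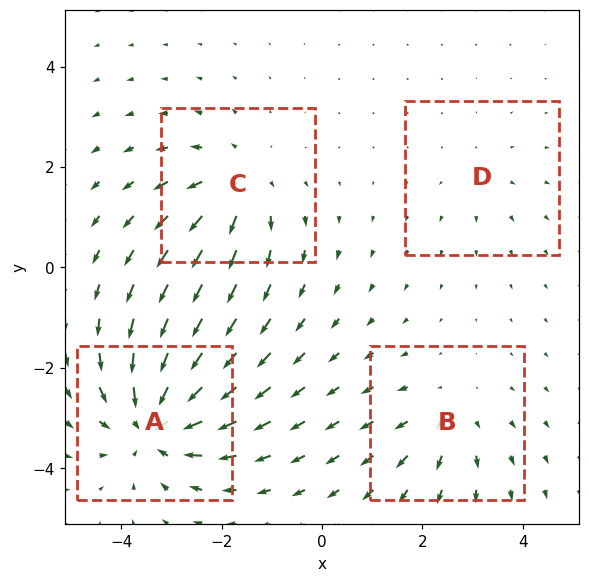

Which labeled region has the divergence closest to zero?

Divergence at each region's feature centre — A: about -7, B: about +3, C: about +4, D: about +2. Region D is closest to zero.

D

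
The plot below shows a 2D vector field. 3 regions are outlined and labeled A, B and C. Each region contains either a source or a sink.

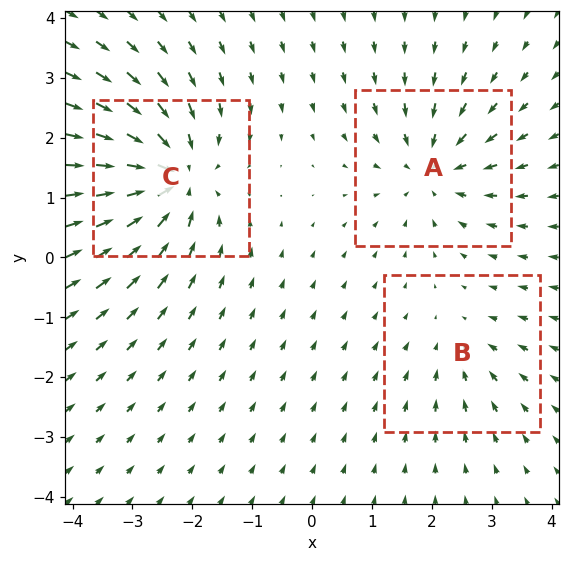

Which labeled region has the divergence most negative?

C

Divergence at each region's feature centre — A: about -4, B: about -2, C: about -6. Region C is most negative.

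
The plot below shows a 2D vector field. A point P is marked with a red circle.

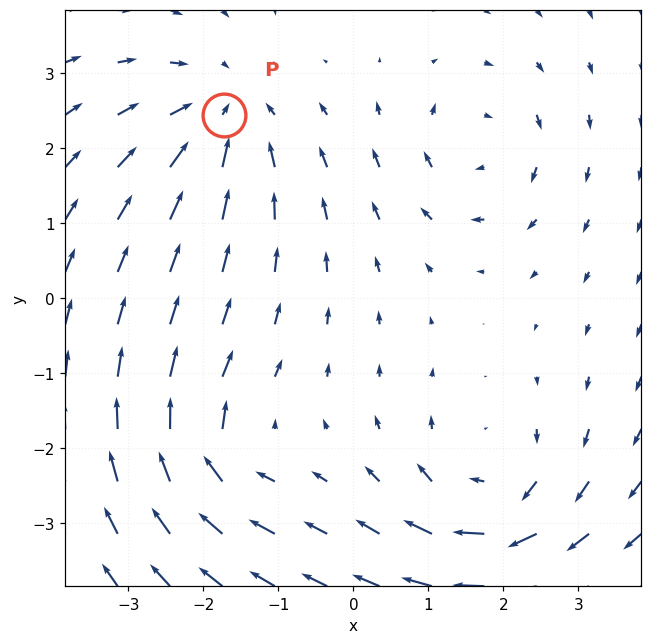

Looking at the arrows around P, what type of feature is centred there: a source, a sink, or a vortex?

sink

At P (-1.7, 2.4) the arrows converge inward. Divergence about -4, curl ≈0 — negative divergence with near-zero curl is a sink.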